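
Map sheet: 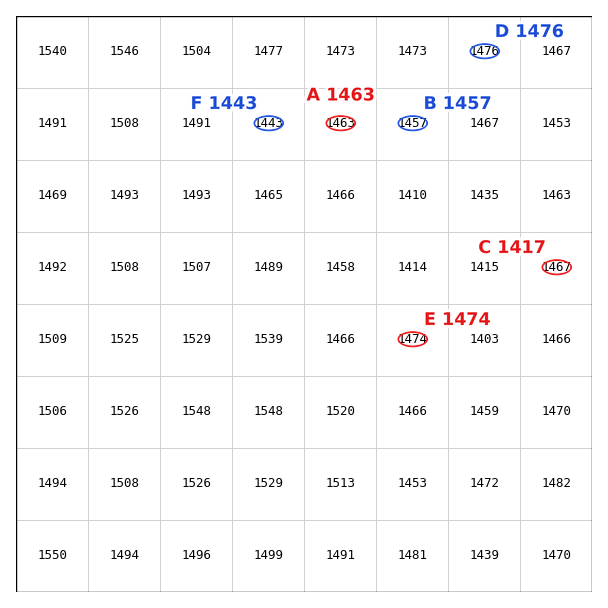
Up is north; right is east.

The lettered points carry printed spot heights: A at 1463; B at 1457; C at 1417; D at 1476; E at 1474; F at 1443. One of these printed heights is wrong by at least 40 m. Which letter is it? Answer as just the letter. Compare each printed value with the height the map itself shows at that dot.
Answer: C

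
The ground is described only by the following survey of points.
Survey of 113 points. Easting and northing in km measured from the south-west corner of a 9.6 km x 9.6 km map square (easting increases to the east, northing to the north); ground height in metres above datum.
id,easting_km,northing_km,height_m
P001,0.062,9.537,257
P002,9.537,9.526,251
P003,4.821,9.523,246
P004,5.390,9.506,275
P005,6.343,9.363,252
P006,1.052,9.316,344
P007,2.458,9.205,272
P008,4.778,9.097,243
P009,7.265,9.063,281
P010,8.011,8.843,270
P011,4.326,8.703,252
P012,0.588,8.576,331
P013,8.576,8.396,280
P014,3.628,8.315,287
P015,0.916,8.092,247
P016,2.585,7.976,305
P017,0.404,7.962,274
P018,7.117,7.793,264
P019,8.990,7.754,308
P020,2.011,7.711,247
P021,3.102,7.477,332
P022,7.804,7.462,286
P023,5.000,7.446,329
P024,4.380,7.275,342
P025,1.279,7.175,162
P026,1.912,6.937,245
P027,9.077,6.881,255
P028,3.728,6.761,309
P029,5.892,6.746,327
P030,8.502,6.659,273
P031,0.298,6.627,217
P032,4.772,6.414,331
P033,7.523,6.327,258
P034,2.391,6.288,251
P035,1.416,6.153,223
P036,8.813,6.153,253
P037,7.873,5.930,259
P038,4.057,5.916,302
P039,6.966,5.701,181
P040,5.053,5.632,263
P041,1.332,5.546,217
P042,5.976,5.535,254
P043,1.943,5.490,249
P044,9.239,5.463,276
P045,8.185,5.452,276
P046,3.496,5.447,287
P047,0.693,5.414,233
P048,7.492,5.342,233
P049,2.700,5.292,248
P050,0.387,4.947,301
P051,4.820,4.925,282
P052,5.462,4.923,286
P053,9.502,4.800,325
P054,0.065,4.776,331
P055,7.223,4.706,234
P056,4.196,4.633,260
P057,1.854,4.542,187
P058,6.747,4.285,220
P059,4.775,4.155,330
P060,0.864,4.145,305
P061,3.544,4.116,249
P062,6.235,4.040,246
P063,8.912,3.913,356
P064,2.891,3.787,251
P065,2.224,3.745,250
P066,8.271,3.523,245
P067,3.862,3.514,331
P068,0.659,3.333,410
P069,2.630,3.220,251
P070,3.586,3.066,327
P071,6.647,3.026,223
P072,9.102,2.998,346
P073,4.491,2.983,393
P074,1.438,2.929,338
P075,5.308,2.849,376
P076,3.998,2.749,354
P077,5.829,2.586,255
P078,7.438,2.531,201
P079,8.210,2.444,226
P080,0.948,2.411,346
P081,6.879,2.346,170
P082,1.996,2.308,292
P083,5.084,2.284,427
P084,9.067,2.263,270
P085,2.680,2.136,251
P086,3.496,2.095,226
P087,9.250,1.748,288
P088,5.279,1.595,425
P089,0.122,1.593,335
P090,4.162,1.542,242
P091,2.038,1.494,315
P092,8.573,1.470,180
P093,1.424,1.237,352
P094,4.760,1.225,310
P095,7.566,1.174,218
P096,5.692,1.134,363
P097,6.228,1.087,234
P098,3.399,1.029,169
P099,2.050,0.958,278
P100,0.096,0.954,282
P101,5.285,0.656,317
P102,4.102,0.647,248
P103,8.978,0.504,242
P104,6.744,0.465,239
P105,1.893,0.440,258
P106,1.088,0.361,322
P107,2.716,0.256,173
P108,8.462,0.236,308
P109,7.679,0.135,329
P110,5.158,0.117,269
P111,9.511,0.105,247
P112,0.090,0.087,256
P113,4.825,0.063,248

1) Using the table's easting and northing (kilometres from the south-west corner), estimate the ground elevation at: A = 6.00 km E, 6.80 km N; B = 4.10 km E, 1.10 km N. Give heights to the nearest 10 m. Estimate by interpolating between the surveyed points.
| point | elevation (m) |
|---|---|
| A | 320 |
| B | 240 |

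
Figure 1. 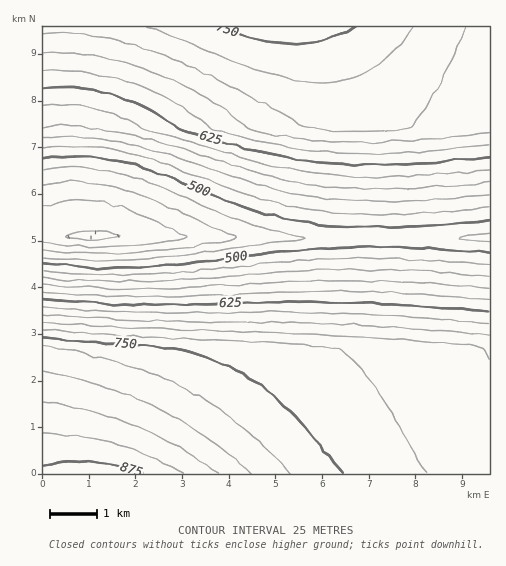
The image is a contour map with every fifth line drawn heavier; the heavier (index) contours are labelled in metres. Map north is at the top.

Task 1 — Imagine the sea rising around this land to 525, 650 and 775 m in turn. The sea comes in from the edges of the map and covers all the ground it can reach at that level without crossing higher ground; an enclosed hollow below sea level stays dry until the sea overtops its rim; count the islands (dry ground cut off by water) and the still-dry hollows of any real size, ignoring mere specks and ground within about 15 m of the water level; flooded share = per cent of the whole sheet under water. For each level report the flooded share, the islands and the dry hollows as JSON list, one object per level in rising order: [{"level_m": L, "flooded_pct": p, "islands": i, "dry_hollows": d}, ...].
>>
[{"level_m": 525, "flooded_pct": 17, "islands": 0, "dry_hollows": 0}, {"level_m": 650, "flooded_pct": 42, "islands": 0, "dry_hollows": 0}, {"level_m": 775, "flooded_pct": 90, "islands": 0, "dry_hollows": 0}]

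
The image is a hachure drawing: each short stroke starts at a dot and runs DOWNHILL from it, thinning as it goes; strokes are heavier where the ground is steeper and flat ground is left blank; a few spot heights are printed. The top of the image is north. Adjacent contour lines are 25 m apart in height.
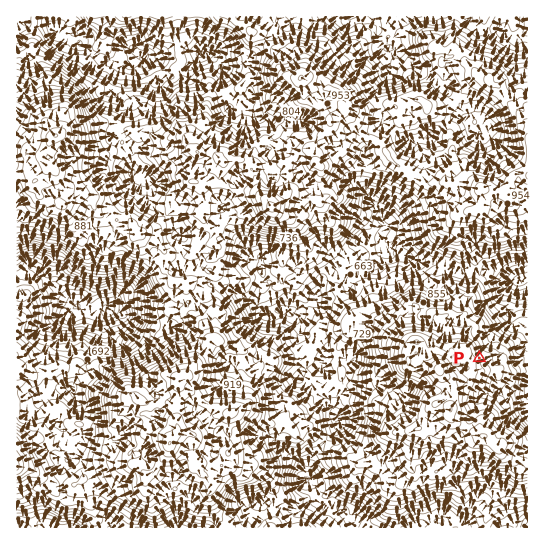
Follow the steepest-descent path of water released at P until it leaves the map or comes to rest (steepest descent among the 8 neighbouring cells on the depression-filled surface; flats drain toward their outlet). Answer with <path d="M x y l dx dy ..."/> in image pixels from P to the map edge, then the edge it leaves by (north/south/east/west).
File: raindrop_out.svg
<path d="M479 358l3 0 5-5 0-6 4-6 0-3 16-16 0-7 2 0 0-1 6-7 0-21 2-1 4 0 6-7"/>
exit: east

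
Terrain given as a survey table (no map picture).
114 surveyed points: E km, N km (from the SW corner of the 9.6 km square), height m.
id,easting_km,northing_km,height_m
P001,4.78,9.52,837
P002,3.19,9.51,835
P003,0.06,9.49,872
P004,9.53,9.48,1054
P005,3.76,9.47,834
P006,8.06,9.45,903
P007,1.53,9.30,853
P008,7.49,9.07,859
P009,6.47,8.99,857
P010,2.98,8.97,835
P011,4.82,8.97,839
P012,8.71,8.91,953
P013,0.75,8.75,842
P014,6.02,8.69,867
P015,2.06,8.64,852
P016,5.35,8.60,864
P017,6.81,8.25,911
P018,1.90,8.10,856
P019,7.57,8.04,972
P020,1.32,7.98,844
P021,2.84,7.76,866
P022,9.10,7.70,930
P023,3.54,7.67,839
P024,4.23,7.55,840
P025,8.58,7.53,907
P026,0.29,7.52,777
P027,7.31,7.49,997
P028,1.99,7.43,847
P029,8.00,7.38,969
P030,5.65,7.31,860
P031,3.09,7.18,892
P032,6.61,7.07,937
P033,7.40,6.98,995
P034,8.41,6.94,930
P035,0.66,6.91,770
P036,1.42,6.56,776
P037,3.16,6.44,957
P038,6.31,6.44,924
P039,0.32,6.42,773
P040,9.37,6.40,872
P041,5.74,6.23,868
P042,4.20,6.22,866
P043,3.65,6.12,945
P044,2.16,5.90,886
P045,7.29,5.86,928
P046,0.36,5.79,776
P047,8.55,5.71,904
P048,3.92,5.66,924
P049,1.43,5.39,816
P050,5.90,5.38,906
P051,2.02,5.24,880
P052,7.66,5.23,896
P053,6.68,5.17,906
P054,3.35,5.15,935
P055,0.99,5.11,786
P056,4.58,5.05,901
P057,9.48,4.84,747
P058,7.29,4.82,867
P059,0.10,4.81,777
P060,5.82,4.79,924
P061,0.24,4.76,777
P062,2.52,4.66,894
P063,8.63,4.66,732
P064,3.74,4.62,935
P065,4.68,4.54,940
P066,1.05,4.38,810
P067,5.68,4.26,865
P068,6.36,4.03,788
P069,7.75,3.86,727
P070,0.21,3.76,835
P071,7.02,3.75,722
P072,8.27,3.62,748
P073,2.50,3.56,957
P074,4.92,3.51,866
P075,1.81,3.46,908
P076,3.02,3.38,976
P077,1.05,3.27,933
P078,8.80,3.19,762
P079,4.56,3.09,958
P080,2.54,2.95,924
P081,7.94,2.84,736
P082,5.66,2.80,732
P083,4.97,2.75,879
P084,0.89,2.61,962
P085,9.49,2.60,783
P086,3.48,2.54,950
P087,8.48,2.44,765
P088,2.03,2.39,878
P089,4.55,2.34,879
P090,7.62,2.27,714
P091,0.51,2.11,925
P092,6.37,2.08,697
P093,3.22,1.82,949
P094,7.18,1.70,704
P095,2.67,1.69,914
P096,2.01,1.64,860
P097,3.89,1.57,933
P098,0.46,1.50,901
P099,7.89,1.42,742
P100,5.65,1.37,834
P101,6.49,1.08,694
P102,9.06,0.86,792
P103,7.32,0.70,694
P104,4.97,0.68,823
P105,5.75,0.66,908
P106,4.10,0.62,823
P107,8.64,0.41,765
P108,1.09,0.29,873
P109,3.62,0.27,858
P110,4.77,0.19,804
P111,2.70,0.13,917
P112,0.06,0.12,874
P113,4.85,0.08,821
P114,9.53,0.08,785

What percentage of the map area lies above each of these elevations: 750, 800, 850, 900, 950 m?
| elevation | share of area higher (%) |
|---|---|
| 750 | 89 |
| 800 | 74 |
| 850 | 57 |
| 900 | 32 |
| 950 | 10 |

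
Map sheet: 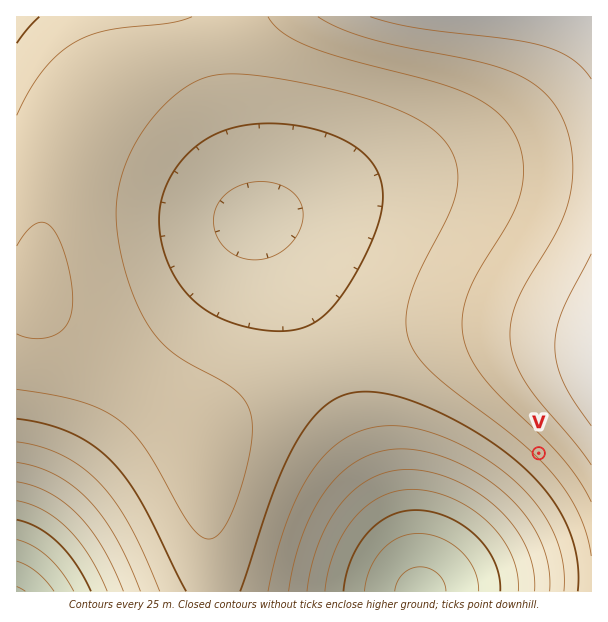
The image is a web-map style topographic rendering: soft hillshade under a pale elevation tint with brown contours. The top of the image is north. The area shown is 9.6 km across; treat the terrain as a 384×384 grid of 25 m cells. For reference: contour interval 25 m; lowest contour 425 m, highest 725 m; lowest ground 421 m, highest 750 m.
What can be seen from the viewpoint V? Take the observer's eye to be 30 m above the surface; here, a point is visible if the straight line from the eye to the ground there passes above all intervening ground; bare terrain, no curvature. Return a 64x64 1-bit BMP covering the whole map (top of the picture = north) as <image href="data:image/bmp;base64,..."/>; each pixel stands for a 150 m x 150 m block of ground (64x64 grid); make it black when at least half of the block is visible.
<image width="64" height="64" href="data:image/bmp;base64,Qk0+AgAAAAAAAD4AAAAoAAAAQAAAAEAAAAABAAEAAAAAAAACAAATCwAAEwsAAAIAAAAAAAAA////AAAAAAAAAAP//////wAAB///////AAAH//////8AAAf//////wAAB///////AAAH//////8AAAf//////wAAB///////AAAH//////8AAAf//////wAAB///////AAAH//////8AAA///////wAAD///////AAAP//////8AAA///////wAAD///////AAAf//////8AAB///////wAAP///////AAB///////8AB////////3/////////8/////////+D/////////AP////////AA////////gAD///////wAAH//////wAAAf////+AAAAB////+AAAAAH////gAAAAAP///8AAAAAA////gAAAAAD///8AAAAAAP///gAAAAAA///+AAAAAAB///wAAAAAAH///AAAAAAAf//8AAAAAAB///gAAAAAAH//+AAAAAAAf//4AAAAAAB///wAAAAAAD///AAAAAAAP//8AAAAAAA///wAAAAAAD///gAAAAAAH//+AAAAAAAf//8AAAAAAB///wAAAAAAD///gAAAAAAP//+AAAAAAAf//8AAAAAAA///wAAAAAAD///gAAAAAAH//+AAAAAAAP//8AAAAAAAP//4AAAAAAAP//gAAAAAAAP//AAAAAAAAA//AAAAAAAAAf/AAAAAAAAAf/wAAAA=="/>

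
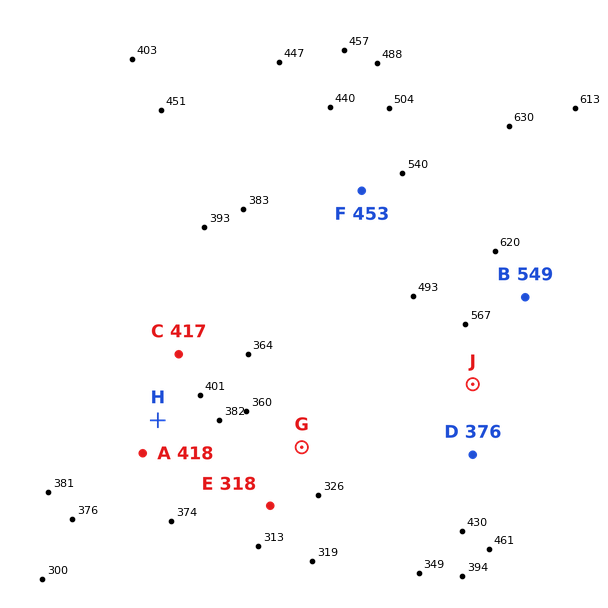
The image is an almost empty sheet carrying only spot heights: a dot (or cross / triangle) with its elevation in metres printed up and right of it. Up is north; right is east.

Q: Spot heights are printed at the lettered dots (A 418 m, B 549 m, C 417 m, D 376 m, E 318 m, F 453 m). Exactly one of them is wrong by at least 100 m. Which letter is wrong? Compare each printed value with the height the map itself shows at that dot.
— D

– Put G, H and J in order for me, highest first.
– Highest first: J H G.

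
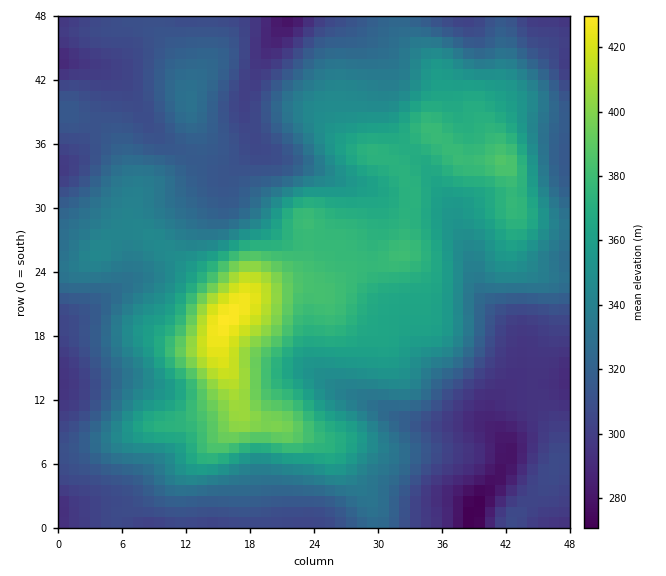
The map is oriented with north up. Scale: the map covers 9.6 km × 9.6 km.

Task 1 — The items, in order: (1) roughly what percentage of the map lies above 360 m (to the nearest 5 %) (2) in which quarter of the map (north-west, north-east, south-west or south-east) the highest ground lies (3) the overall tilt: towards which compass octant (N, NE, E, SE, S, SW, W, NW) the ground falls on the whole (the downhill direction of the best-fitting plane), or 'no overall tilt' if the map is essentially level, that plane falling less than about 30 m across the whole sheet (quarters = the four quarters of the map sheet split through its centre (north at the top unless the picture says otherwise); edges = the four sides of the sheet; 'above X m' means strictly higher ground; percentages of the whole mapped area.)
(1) Roughly 25 % of the ground is higher than 360 m.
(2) Look to the south-west quarter for the highest ground.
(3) No overall tilt - high and low ground are spread across the sheet.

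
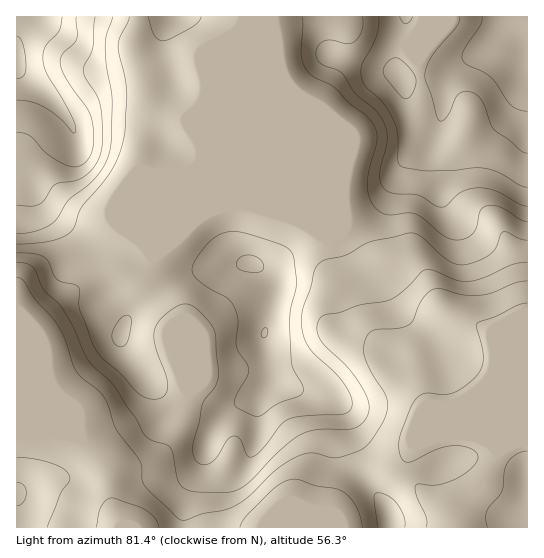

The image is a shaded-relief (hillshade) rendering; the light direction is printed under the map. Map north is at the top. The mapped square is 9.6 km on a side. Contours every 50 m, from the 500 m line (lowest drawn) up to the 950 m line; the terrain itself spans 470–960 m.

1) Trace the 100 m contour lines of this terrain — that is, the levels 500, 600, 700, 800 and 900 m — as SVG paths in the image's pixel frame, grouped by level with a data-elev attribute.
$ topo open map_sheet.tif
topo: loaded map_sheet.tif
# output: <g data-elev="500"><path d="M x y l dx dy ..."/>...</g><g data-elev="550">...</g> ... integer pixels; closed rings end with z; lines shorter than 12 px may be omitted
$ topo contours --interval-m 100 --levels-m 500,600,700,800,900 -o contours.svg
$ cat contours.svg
<g data-elev="500"><path d="M96 527l5-20 5-7 5-2 26 8 9 4 9 8 4 9"/><path d="M240 527l7-12 26-25 10-8 11-3 23 7 19 3 9 4 6 6 6 8 5 20"/><path d="M426 527l0-10-10-24 0-8 21 0 17-5 17-11 6-7 1-5-3-5-5-4-8-2-9 0-16 3-26 13-4 0-4-1-4-9 0-11 12-34 5-8 6-5 5-1 16 2 8-2 10-4 11-8 8-10 3-10-1-12-5-22 0-4 20-7 21-11 9-2"/><path d="M527 451l-12 4-9 10-4 26-13 16-3 6 0 6 2 8"/></g><g data-elev="600"><path d="M17 506l6-4 3-9-3-8-6-3"/><path d="M17 262l10 2 7 5 9 20 16 16 10 14 19 40 26 27 22 33 9 16 6 5 15 5 4 2 3 7 4 24 4 8 5 3 7 2 30 2 12-2 11-6 33-34 22-16 17-6 35 0 8-4 5-7 3-7 0-6-7-18-13-18-24-23-6-9-2-12 5-9 19-4 18-7 32-6 12-8 18-18 5-3 9 1 22 9 12 1 16-4 28-13 14-2"/></g><g data-elev="700"><path d="M252 415l9 1 15-11 22-8 5-6-1-6-9-16-2-10-1-44 6-32-2-22-3-10-9-6-37-12-16-1-11 3-11 9-12 17-3 10 3 6 7 6 27 16 6 10 3 13-2 19 1 6 10 16 2 7-3 8-10 17-2 8 3 4z"/><path d="M118 346l5 0 5-5 3-19 0-4-2-3-4 1-4 2-8 13-1 8z"/><path d="M17 244l33-3 12-4 8-4 5-7 6-19 23-26 11-18 5-12 4-16 3-37-1-17-7-27-1-9 2-8 10-20"/><path d="M148 17l6 18 4 4 5 2 7-2 22-12 6-5 3-5"/><path d="M302 17l1 10-2 27 2 8 3 7 8 8 21 11 15 15 19 15 7 11 1 13-8 28-2 16 3 13 7 10 5 4 7 2 18-2 8 1 8 5 20 17 12 4 10-1 8-5 4-7 3-16 3-4 4-1 14 1 20 13 6 2"/></g><g data-elev="800"><path d="M17 205l14 1 8-2 6-4 9-15 5-2 16-2 8-4 10-8 6-11 4-19-2-32-4-10-11-18-3-9 10-22 2-31"/><path d="M379 17l0 9-2 9-15 28-1 12 4 11 17 16 12 19 4 14 0 24 1 6 6 3 22 3 27-1 21-2 11 1 12 3 21 13 8 2"/></g><g data-elev="900"><path d="M17 100l14 2 12 5 18 12 12 14 2-1 0-6-2-8-26-43-4-14 2-13 14-17 3-14"/><path d="M482 17l-2 9-17 25-1 6 1 4 4 4 16 7 7 5 7 8 10 16 6 5 6 4 8 1"/></g>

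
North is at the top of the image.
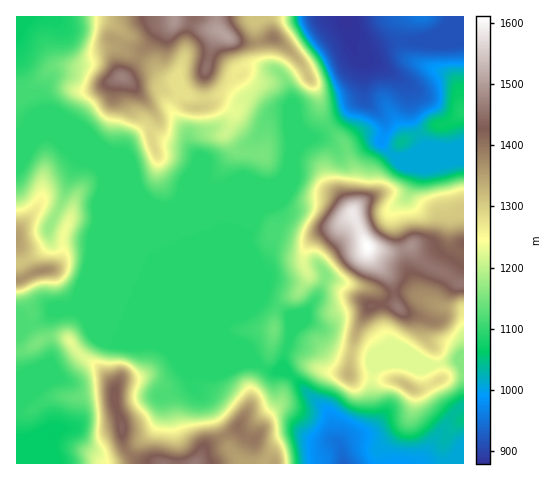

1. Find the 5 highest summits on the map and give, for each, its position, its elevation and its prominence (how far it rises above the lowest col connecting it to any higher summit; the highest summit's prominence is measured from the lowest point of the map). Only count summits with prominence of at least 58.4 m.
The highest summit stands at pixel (368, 246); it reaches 1611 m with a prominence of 732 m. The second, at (225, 35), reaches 1507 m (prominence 390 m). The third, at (123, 77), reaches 1472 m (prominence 101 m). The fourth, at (42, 271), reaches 1374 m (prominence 255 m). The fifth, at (407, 385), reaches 1320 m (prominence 90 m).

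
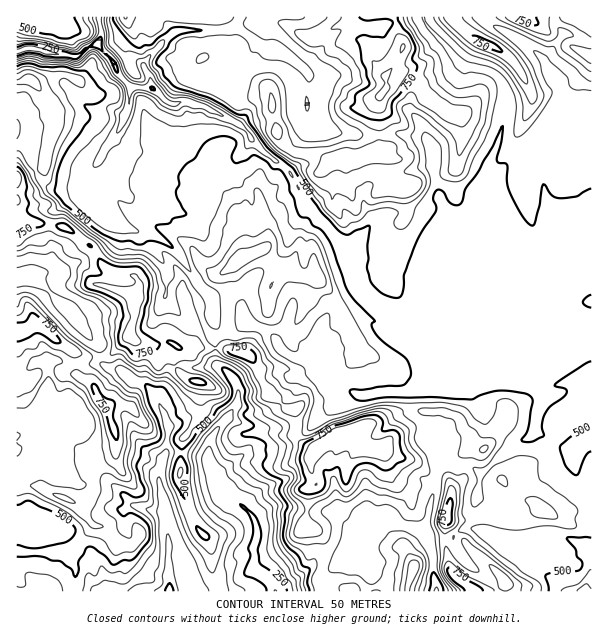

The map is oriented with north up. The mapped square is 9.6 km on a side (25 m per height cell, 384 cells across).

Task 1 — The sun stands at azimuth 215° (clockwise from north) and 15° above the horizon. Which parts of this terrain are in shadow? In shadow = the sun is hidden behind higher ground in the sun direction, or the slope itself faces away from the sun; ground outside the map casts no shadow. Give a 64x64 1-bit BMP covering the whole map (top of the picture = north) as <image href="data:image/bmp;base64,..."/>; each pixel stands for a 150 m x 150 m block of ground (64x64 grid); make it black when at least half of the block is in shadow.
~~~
<image width="64" height="64" href="data:image/bmp;base64,Qk0+AgAAAAAAAD4AAAAoAAAAQAAAAEAAAAABAAEAAAAAAAACAAATCwAAEwsAAAIAAAAAAAAA////AAAAAAAAAAEQAggYAAAAgbAOBHvgAAAAAAAE9+AAAIAAAAzvwAAAgAAADt/AAAGAAAAev4AAE4cAAB5/AAADj8BgADAAADePwGAAwAAAH5/AAADgAAIRn4AAAOAAHgOfAAAA4AAYBx4AIADgAAAPHgAAAPAAAA88AAAEAAAADhwAABwAAAAMDAAAPAgAABiAAeD8GAAAGYAA/HwwAAATgAB/+DAAAAeAAB//4AAAH4ADj//hAAB/g4/H/+MAAH8Pj8H+AAAB+D+OYHgAAADwDx8AEAAAAYAAPgAAAAADwAX8AYAAAA+GLPwBAAAAH4dseAIAAAC/gwwABgAAAD8DHAAEAAAAfgMMAAwAAAD8AxgAGAAAAHhDmAA4AAAAAIewADgAAAAAP+AAOAAAAAB/6AR4AAAAAP/IBHgAAAAB/9gM8AAAAAP/wAzwAAAAf/+ADkAAAAB//AAIAAAAAH/4AAEAAAAAf/gAAwAAAAB/8AACAAQAAP/gAAYAHgAA7+AAHAAGAADgAAA4AA4AAOAAACH8HAAAIAAAQ/w8AAAAAAHHAAAAAAAQR4cAGAAAAjH+BwAwAAAOC/AHAAHAABwfgAYAA+AgHDsADgADyHDz8gAeAAPI8P/2AA4ACcDg/+AAAAAPAeB/wAAAAA8HwBDAPgAAHw+GAMAeAQAePxABwAAAAB58AA=="/>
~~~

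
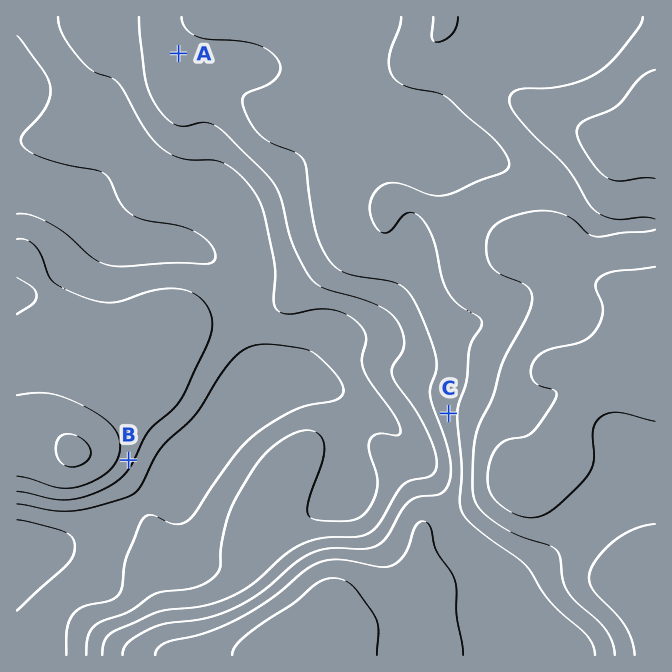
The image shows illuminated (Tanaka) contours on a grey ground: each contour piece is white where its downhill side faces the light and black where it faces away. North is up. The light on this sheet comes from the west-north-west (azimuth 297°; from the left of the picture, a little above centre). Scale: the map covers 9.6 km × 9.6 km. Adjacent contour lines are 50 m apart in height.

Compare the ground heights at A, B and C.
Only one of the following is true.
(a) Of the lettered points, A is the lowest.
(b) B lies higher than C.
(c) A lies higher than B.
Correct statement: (c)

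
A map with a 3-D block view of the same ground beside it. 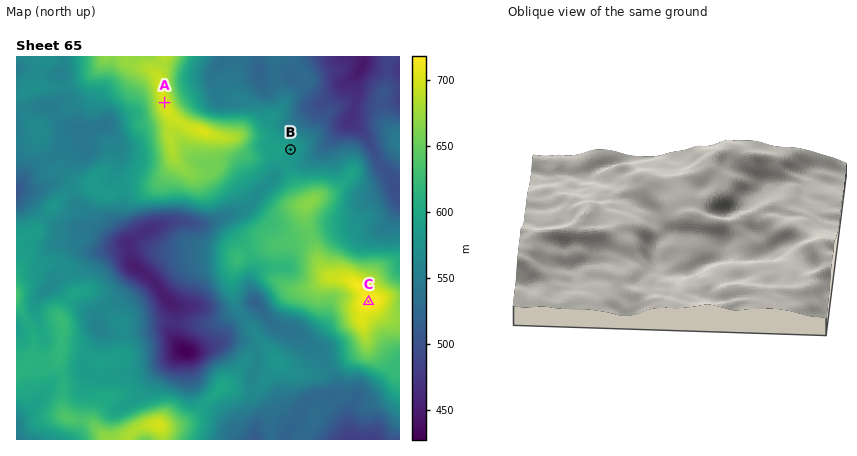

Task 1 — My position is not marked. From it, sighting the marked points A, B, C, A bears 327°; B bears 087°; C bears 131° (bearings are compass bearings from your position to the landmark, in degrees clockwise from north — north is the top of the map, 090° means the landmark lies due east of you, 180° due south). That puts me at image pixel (198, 154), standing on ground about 661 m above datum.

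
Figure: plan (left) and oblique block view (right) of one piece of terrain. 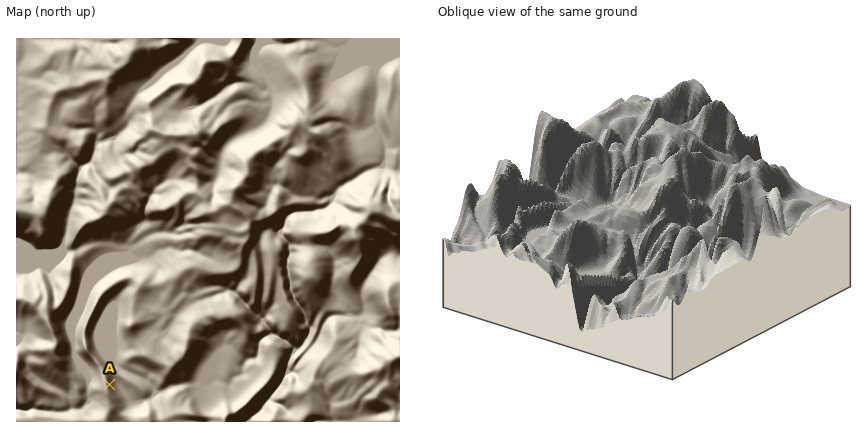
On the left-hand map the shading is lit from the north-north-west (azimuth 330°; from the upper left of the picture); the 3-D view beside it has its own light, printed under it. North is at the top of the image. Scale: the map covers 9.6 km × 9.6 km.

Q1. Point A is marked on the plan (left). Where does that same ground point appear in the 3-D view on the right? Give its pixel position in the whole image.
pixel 516 230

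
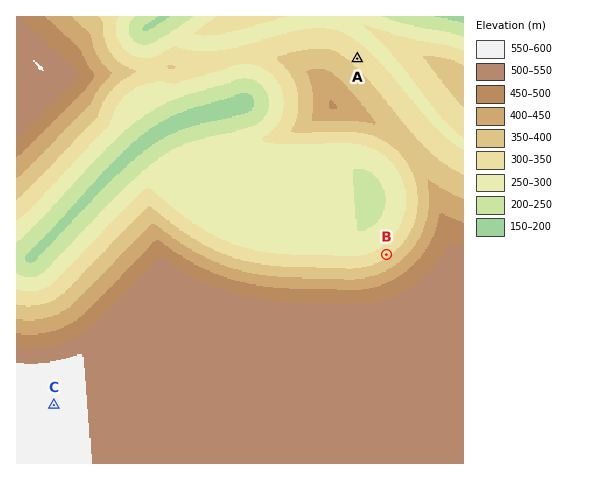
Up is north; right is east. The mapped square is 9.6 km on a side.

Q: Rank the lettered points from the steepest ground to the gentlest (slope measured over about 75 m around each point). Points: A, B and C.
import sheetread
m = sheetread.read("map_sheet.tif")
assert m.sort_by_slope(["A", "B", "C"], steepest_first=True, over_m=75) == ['B', 'A', 'C']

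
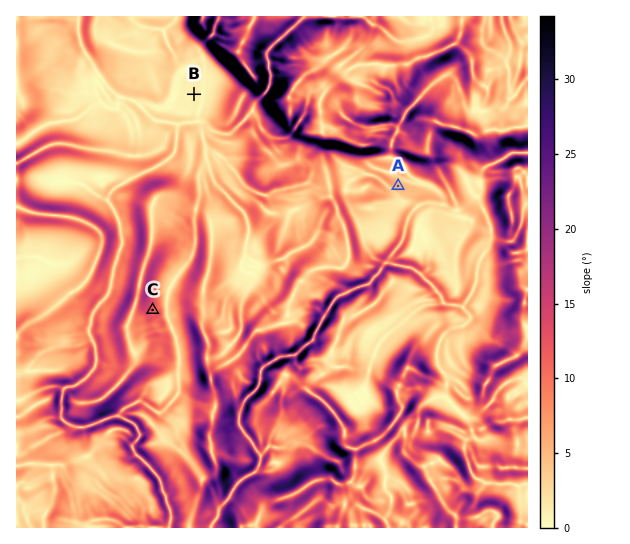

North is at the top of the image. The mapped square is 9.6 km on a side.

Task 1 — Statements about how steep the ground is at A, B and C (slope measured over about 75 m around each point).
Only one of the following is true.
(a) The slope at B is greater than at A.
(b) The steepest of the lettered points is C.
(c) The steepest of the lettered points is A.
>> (b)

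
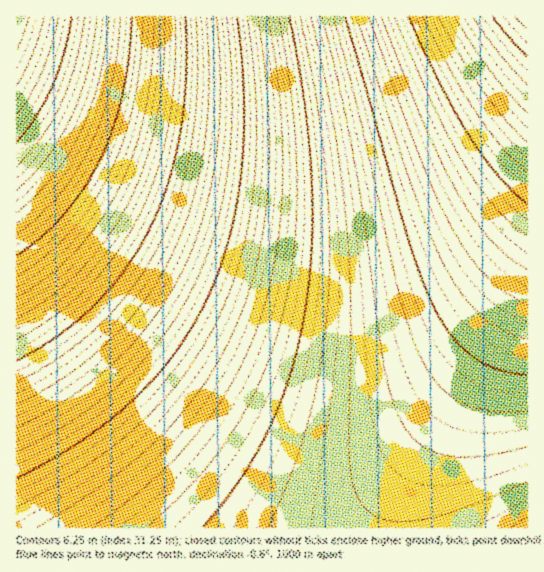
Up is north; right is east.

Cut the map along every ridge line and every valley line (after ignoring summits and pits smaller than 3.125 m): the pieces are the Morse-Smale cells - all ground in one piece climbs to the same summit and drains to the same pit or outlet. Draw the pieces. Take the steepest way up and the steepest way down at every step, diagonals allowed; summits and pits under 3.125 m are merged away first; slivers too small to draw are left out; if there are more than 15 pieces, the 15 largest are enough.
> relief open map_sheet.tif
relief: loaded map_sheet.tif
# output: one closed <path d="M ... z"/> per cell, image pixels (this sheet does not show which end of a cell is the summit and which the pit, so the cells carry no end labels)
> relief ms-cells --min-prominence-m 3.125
<path d="M527 16l-511 1 1 511 379-1 4-28 16-36 81-132 31-56z"/><path d="M527 276l-30 55-81 132-16 36-4 19 1 10 131-1z"/>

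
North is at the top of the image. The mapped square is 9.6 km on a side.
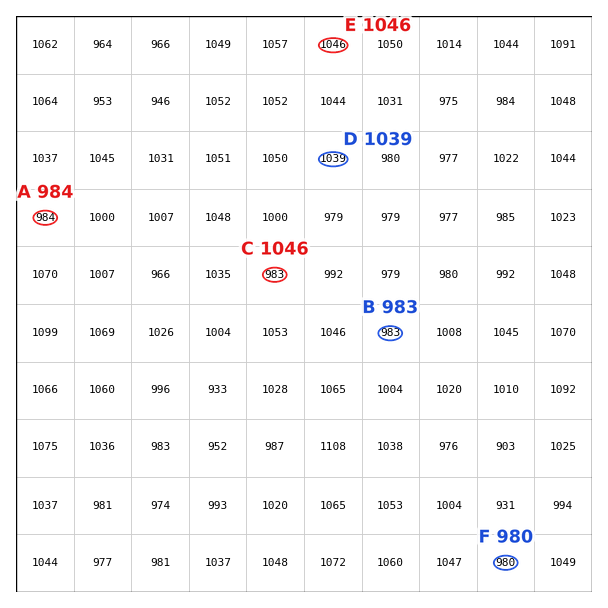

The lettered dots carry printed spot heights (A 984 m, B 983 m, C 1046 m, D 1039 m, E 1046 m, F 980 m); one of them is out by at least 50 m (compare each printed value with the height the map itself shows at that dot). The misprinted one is C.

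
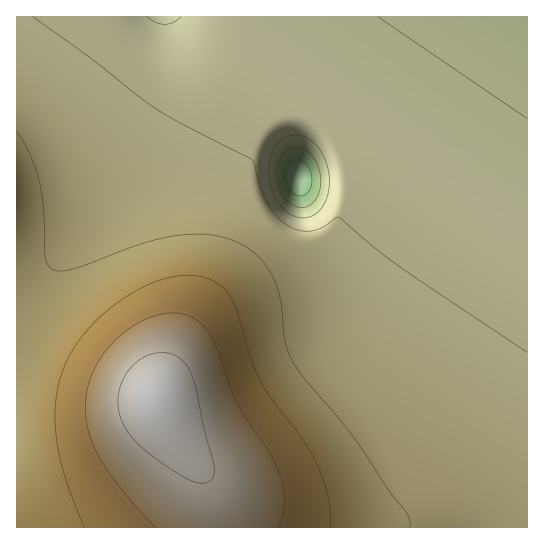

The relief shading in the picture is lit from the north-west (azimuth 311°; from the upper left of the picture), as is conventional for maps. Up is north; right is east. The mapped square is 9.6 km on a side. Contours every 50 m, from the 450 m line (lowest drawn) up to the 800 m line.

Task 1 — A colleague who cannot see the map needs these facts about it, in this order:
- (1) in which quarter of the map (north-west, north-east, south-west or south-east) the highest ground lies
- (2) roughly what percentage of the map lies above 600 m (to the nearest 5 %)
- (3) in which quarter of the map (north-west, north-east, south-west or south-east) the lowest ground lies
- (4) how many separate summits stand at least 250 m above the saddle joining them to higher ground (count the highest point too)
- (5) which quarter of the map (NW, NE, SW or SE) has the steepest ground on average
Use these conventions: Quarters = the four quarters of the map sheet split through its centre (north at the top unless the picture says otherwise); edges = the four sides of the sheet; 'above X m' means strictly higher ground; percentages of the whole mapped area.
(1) The highest point lies in the south-west quarter of the map.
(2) About 65 % of the map lies above 600 m.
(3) The lowest ground is in the north-east quarter.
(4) Counting only tops that stand 250 m proud, the map has 1 summit.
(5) Slopes are steepest in the south-west quarter.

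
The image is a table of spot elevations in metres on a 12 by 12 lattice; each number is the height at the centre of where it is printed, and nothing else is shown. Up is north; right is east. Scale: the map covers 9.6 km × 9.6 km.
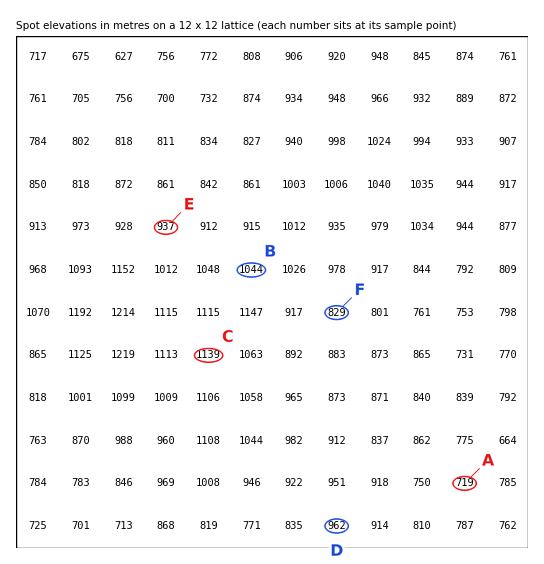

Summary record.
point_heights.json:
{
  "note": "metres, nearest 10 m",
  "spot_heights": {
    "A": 720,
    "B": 1040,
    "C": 1140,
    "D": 960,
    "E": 940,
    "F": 830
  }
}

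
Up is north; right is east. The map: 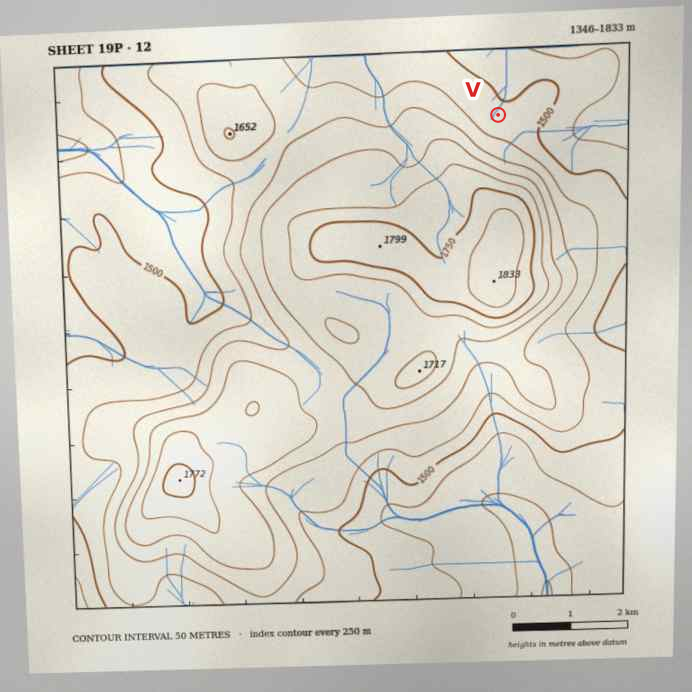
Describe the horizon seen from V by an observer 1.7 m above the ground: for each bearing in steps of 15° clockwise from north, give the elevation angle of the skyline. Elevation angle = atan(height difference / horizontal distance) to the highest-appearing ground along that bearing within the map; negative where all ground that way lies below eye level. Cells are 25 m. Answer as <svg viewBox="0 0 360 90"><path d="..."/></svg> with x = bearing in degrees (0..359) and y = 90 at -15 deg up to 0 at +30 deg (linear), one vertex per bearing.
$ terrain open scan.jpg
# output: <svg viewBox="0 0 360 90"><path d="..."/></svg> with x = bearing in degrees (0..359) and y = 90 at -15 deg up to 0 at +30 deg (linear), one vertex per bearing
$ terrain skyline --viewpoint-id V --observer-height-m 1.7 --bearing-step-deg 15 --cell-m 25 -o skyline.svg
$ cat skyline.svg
<svg viewBox="0 0 360 90"><path d="M0 65l15 1 15-1 15-2 15-2 15-1 15 0 15-1 15-2 15-2 15-5 15-8 15-3 15 0 15 0 15 1 15 2 15 4 15 4 15 4 15 3 15 2 15 2 15 2"/></svg>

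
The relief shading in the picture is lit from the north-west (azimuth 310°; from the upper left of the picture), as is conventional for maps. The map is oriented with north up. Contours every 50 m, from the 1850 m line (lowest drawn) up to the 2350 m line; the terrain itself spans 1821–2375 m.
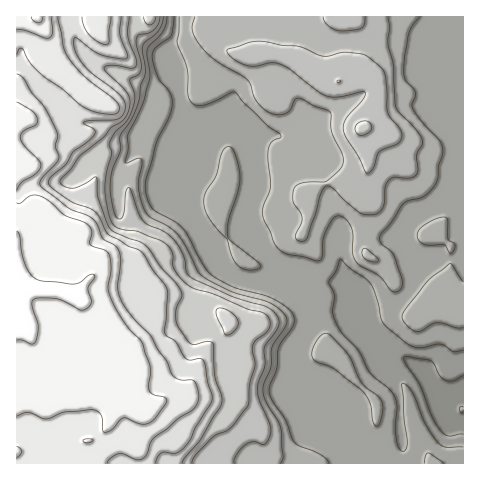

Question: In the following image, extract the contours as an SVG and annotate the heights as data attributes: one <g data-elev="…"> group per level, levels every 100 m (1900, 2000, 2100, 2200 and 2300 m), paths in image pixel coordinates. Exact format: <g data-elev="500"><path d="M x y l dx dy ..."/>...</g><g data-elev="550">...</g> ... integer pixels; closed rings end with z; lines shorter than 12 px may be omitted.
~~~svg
<g data-elev="1900"><path d="M463 447l-17 0-8-5-13-19-13-31-5-6-4-3-1 2 2 33 3 26-1 5-2 2-5-2-3-16 1-27-3-10-5-7-19-17-11-21-18-19-8-16-1-5 2-16-5-14 7-10 4-11 30 23 5 10 8 29 23 21 12 5 21-4 6 2 8 5 10-1"/></g><g data-elev="2000"><path d="M280 463l3-7-2-28-3-7-13-21-2-11 8-22 1-19 14-22 1-5-1-5-6-7-10-6-38-11-21-11-11-7-15-29-7-10-10-9-18-9-5-7-7-23 4-22-1-6-3-1-11 5-2-1 3-12 0-16 15-31 6-23-2-31 16-17 3-7 1-8"/><path d="M371 262l6 0 1-3-10-9-5-1-1 3 1 5z"/><path d="M194 17l-2 14 8 15 16 15 31 19 3 4 5 15 11 12 10 4 9-1 5-4 5-11 4-1 31 14 1 19 11 23 1 10-4 7-13 11-22 1-6 2-4 3-1 14 7 11 2 5-7 19 3 3 3 1 4 0 2-4 13-42 6-9 3 0 4 2 12 13 15 12 5 2 9 0 5-3 4-5 2-20 4-7 6-3 16 1 6-5 0-18 5-10 0-5-5-9-18-19-3-6-3-40-5-23 2-16-2-10"/></g><g data-elev="2100"><path d="M192 463l3-8 15-16 6-4 14-7 18-22 2-22 5-19-2-19 3-6 11-9 3-8-1-5-6-5-15-4-32-14-20-6-7-3-8-7-7-9-1-6-1-11-6-9-28-13-21-3-4-4-3-6-5-29 2-17 5-18-3-10 6-12 13-13 6-14 1-10-5-15 9-6 2-7-5-22 1-8 2-2 9-2 6-3 4-6 2-7"/><path d="M358 134l5 1 7-4 2-4-2-4-6-2-7 3-2 6z"/></g><g data-elev="2200"><path d="M156 463l1-5 4-5 15 0 9-6 5-7 6-13 15-24 1-7-4-14-4-19-3-4-11 1-4-1-10-17-11-8 2-44-24-37-34-18-10-18-4-6-26-11-17-12-4-6 3-6 15-12 7-12 13-9 9-9 0-4-11-6 0-2 32-2 5-3 3-5 1-7-2-7-38-31-9-13-2-11 0-4 2-1 23 16 19 4 8 1 1-5-7-20 1-17"/></g><g data-elev="2300"><path d="M17 458l5-6-2-4-3-2"/><path d="M84 442l6 1 3-3-8-1-2 1z"/><path d="M17 416l11-4 14 6 5 1 17-7 30-2 4 2 3 4 2 15 2 1 7-3 8-9 4-2 16 6 10-1 6-6 11-17-3-3-11-3-4-4 1-22-7-24-3-4-14-15-13-23-5-14 3-18-1-14-5-6-12-4-3-2 2-12-2-5-7-5-19-7-14-13-10-6-8-1-11 8-4 0"/><path d="M17 190l5-8 16-10 3-7-2-5-15-15-4-7 4-7 12-7 1-7-5-6-15-9"/><path d="M17 30l8 0 20 8 4 0 4-6-2-15"/></g>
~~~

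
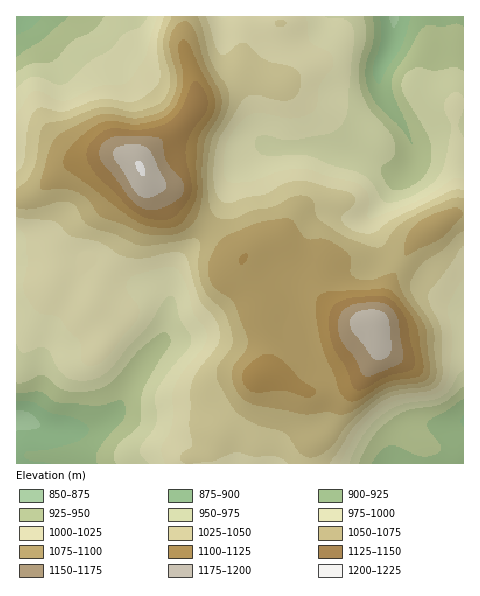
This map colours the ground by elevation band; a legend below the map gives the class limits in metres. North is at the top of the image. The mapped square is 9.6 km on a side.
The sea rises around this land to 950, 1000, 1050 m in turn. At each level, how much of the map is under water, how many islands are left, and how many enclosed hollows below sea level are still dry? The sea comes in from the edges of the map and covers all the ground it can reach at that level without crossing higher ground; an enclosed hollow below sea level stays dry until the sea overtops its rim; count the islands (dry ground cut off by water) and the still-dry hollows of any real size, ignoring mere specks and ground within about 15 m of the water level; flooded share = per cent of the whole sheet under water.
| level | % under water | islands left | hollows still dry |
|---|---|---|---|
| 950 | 14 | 0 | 0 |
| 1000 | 37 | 0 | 0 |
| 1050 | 65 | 0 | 0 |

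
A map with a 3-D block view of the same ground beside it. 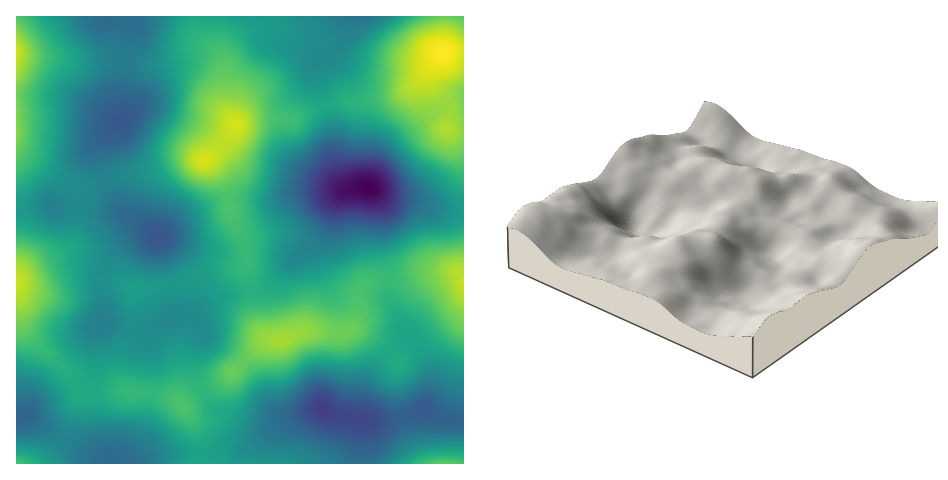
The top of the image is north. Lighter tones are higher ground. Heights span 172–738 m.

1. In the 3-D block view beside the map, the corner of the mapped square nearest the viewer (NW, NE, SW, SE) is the NW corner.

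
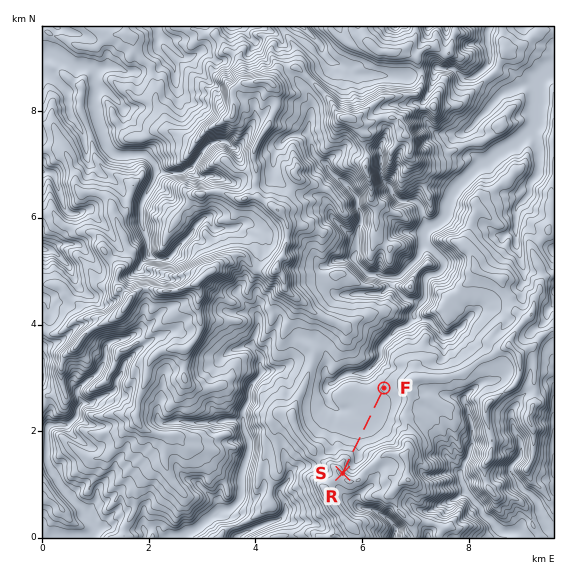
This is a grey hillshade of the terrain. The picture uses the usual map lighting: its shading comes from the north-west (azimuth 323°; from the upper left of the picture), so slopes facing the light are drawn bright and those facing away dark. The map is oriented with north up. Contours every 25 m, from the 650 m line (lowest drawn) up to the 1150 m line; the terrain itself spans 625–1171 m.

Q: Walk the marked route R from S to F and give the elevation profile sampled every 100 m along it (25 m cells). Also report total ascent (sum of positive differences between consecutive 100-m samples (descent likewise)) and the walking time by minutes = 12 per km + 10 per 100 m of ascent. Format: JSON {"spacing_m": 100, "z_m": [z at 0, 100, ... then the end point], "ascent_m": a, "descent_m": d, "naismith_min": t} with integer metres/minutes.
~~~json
{"spacing_m": 100, "z_m": [965, 931, 909, 907, 884, 862, 839, 826, 819, 817, 816, 816, 816, 817, 819, 820, 822, 825, 827], "ascent_m": 11, "descent_m": 149, "naismith_min": 22}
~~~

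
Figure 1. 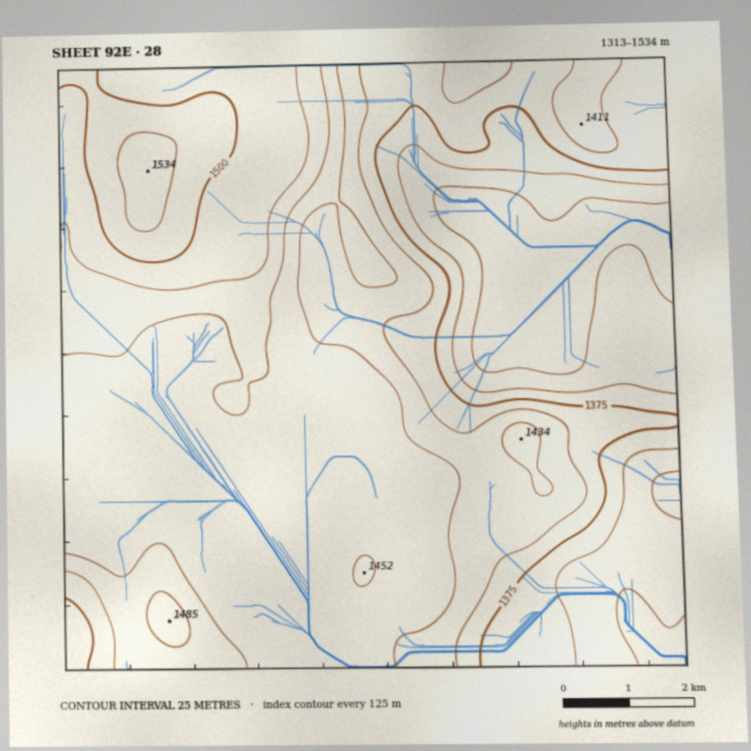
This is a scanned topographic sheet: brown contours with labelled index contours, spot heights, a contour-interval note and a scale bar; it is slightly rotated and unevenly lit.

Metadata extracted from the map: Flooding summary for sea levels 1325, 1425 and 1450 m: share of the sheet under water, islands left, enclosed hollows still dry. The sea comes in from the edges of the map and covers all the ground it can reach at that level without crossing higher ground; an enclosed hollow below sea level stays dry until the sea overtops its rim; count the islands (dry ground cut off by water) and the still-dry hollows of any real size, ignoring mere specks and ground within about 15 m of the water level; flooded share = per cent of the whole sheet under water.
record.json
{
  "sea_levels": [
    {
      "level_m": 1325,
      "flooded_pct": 8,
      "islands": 0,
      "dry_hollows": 0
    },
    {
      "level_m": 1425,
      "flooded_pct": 47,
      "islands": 0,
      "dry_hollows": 0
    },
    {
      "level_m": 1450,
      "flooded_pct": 77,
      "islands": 0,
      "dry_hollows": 0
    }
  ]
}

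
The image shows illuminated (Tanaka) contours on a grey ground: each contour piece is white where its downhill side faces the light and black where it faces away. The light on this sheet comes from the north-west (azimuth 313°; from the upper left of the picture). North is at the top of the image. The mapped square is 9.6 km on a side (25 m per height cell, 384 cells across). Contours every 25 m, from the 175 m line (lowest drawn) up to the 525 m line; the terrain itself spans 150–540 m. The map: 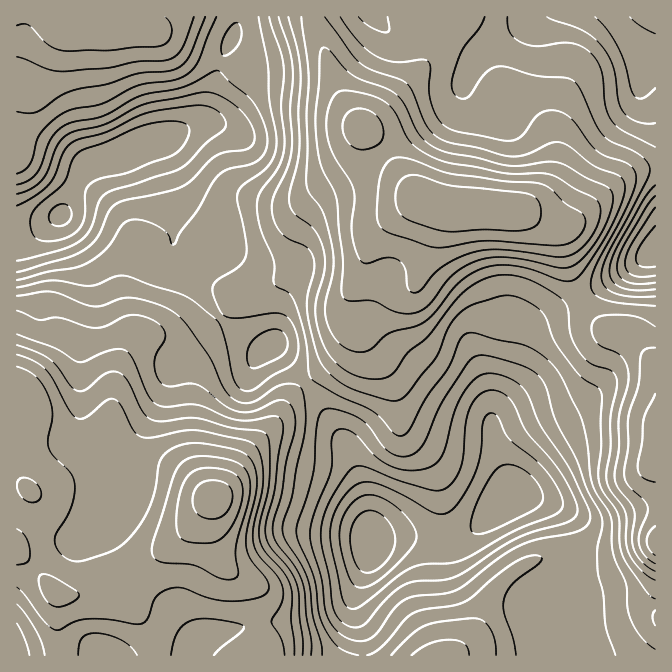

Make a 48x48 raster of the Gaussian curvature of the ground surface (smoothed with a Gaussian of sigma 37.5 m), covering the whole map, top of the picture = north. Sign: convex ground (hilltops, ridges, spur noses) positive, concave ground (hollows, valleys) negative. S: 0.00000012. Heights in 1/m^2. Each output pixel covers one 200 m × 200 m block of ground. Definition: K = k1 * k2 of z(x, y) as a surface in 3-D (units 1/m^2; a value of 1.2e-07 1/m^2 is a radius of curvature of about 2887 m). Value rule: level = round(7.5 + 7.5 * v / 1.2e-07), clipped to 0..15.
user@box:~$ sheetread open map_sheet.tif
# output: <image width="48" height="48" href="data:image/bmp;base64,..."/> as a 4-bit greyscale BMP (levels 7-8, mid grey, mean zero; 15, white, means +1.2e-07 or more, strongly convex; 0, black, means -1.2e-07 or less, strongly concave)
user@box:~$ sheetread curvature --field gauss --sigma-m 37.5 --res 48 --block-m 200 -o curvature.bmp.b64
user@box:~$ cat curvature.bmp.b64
<image width="48" height="48" href="data:image/bmp;base64,Qk32BAAAAAAAAHYAAAAoAAAAMAAAADAAAAABAAQAAAAAAIAEAAATCwAAEwsAABAAAAAAAAAAAAAAABEREQAiIiIAMzMzAERERABVVVUAZmZmAHd3dwCIiIgAmZmZAKqqqgC7u7sAzMzMAN3d3QDu7u4A////AHlWeal2d4h3eImHQDZniIiIiId4h3d3d4giephmd4qXd2aIMWmYd4iImYd4h4d3eIdVd3Z4h3iHZlEletuId4iHd3iIiHd2iYi5d3d4d3d3d2NFnfloiHh2VXmYeHh3l2jKeIeHeHd4iJ35eYRHmHh2ZmiHeIiIYkaYZ4d3eJiJmc/4RlRniHiGeGeHd3eJMDN4h4dmd4h4ZYyVV3nrZWiIeIiHd3dlIlV5h3dmZ4d1IDdUZ4z/Y1eJd5u4d3Ywj4eIiIh3d4h0AI6FZ5z9ZFZnd3m5dlMj/1Z3iZiHd3d2It+2V6u6dmVWeHZ3dUaneVZ3eIiId3ebp6yXZ6y5d3ZmeZh3iXnUAImHd3eIh4vf+3Vnd4q5d3d3iZmaq4ZzAYqHd3eIh53//XRnd2aIdniIiJqpmWjOl3h3d3h3dmq7yneIh0NXdmeYd5qZh0a/6XeHd3h3ZVZ3dTaYd0JHqGeIdniIdjWJund4h3hlZ3d3dSSHeHZpynd4dVZ3d1iWZ3d4h4hkV4h3dSWHirqIund3hlZ3d3iHZ4iGZ4h1Z3d3dTi3ial2d3d3qod4iHZqqIqURomGiXZmq1iVVnh1Z3d3vah4h4dpqIqWd4qIqnVW34dRNnh2d3d3mpd3d3iHZpuXmIqIunZWzocwJoiHiHd3eId4h2iqVquGiHhnqXd3m2dAF5mIh3iHZ4d4h3eZaJhFd3ZWiHeHepzCOJmIh3iGZ3d3eIl0Nnhmd3dmd3d2aL/5epiHd2aHd4dmeJqFRYqHd3eIiYd2Vo3oqnh2ZkWZeId3eJmYh3eId3iZmHd3dndDu3iGaIaYeIeIh3iJl1eod4eId2d3d3YQind3jOqJd4iIhBE1ZVi4eIZnh2d3d4hTd3l2erh5mZmYYQAFh5d1VndniHeHd3d5t2iHh2VXm7unUgAv/Jd2Vnd3iId4iHZ76FZ4l2VWeamHZSFf/mV4ZVZ3iId4iHZ5uHd3iHZmZnd3rKZt/WWMpVeId3d4h3iId4mGeHd3dnh2nv2ImGfv+HqYd3d4h4mHZol2eIiYd4mGau6XZib/1nqod3d3domHdnd3iYiJh5qnZ5qHekV0EliHd3d4ZWd4eHeHm6dniIm6doiJRrswBFeHh2eJdFVneHZ2i6dnh2eId3eJMP92l2mXd3eJdodlZ3dlV4d3d4l1V3eIYct8+mmneZiHi9t1Z4d1I2eHd7yFV3iIhlM52Eioi6dmjvuHeJmGM3mYd5uWZniHd1JFaHeJmoZ3i7h3iruZdou5h4iHd3h3hnd1WcmJmHipiHZ4may6mIqpiIh3iHd4lol3eJhnh3iYdkVoh3mphomYeHd3d2d5uIhneHdmeHVGdleHZUaHZGmYeId3d3d4qHdnd3d3eYMEh3mnVUaHZFeIeIh3d4mXiYd3d4h3i5Q1d3qnd2eIhmd4d4h3eKuGmYeIh4h3rrd4h3mWiXeJqGZ4hneHialmiHeah3iHnKiaqGd2iYiImHZ3dniHeIZmd3eJd3iHd3d3iHd2ZoiHeHeIh3iHd3ZneA=="/>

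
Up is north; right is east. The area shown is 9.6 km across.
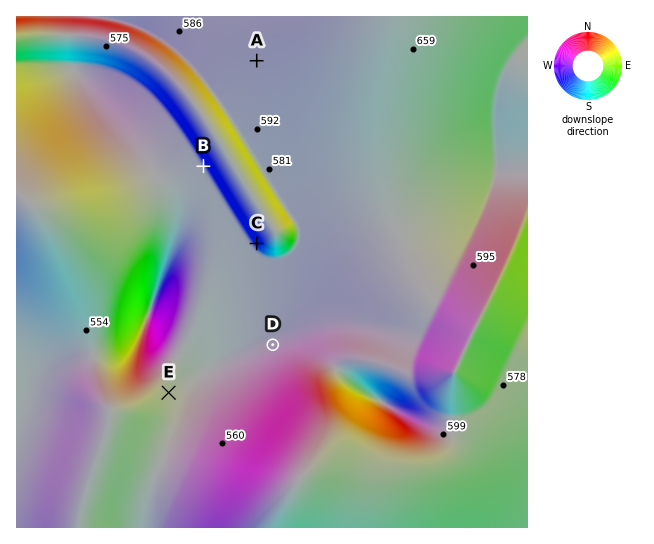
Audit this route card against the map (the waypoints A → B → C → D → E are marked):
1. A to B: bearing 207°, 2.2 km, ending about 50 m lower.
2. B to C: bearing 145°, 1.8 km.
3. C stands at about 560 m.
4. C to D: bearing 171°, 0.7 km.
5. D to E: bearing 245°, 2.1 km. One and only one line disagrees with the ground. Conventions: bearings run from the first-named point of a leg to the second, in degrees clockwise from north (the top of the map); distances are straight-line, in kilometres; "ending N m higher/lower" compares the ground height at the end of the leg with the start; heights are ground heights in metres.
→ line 4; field distance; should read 1.9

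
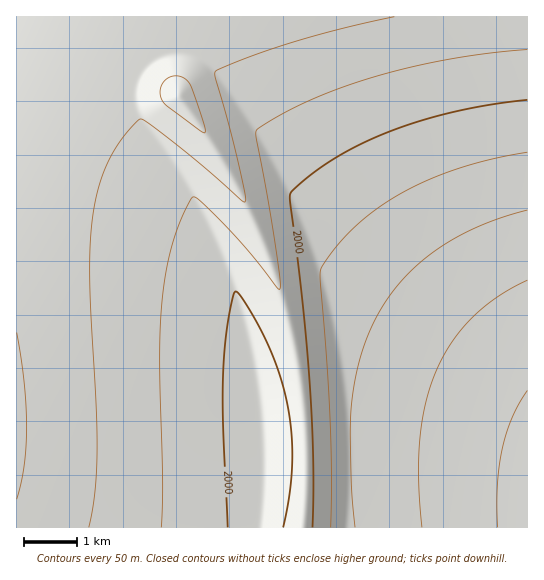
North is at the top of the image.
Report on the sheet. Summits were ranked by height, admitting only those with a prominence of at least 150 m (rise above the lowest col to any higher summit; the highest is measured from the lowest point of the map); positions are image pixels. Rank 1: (179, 97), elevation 2176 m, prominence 393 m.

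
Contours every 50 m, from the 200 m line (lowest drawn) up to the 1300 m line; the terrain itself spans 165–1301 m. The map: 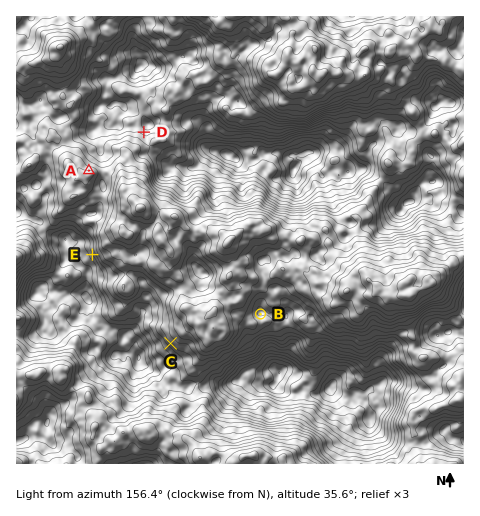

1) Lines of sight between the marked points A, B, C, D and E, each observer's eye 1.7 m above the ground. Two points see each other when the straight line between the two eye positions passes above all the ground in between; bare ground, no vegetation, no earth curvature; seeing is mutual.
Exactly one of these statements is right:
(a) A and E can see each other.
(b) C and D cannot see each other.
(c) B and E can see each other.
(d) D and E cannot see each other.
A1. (c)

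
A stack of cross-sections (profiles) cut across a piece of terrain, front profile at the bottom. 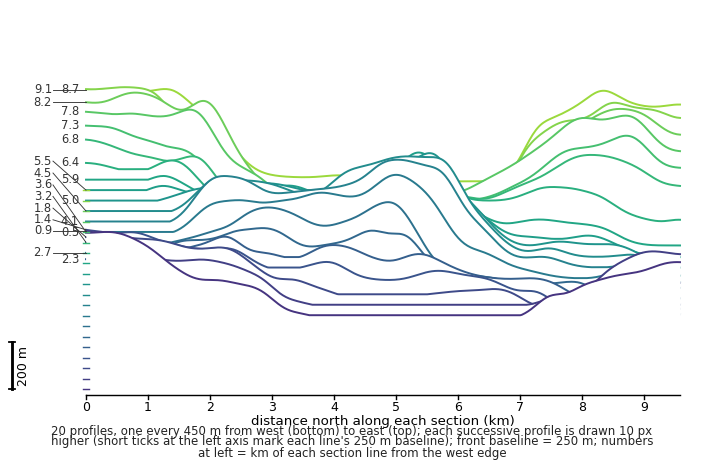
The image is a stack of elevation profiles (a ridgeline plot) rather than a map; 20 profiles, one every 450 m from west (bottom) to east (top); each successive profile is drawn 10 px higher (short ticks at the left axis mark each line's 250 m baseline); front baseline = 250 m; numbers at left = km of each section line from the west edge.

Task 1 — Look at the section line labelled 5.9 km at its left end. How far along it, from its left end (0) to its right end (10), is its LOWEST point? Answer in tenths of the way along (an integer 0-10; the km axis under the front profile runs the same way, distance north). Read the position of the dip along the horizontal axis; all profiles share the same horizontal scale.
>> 10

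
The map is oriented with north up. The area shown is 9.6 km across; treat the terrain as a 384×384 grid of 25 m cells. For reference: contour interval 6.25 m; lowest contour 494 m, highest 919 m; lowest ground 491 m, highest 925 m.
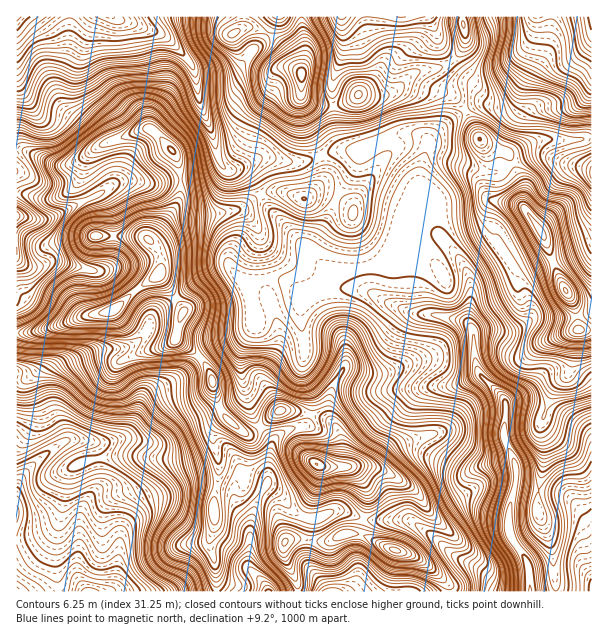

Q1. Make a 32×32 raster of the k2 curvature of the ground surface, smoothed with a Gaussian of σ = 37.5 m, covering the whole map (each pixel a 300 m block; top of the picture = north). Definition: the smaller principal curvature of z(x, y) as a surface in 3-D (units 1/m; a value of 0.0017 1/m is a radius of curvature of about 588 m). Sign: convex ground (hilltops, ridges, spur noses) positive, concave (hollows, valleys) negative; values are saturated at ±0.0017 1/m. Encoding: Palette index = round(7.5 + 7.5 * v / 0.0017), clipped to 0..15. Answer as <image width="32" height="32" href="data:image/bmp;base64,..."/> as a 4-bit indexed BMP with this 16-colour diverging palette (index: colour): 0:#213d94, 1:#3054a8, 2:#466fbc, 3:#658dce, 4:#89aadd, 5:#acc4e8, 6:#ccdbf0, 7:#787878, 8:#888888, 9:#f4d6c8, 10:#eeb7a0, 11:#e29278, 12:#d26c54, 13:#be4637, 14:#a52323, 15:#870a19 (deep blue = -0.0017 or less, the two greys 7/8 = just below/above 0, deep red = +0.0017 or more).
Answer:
<image width="32" height="32" href="data:image/bmp;base64,Qk12AgAAAAAAAHYAAAAoAAAAIAAAACAAAAABAAQAAAAAAAACAAATCwAAEwsAABAAAAAAAAAAlD0hAKhUMAC8b0YAzo1lAN2qiQDoxKwA8NvMAHh4eACIiIgAyNb0AKC37gB4kuIAVGzSADdGvgAjI6UAGQqHAHd2dmVEZ3Q3VWZURpZ2B4aIdoZmhndThkdUZ3dVhRd2d4aGV6eHZJZoVYlzZ2BHd3iGd1V2eFR3V3ZENoZAiHdndndlZYdldVRFZXdVUIhnZ3dndmV2dWRlWGeGWIBmZ1iIZmd2Z2ZFl3d4ZVaBV2d0eHeHZndWOKaIdFZ3YFd3d1VVVVaFdzREZmZ4iDCYhmdmZld3d3R1aHZmeIhAmGZ2VndWd2VVl2dmd2d5QFZnhmeIVGaIN2RHZmZlRAVXl0VneWVDdzlkR5Z3eIB5dWZ2M0RmlmZFVlZ2Z3iAh3dmd4hmVXZlVndnh3d4YlVmiUV5iWRplkd3ZmZlRFR4ZEVlh2ZlVpVXd3dmZ3iEeFWmZWUzWIVDZ3d3d3d4dHdGdVZDREaIVHd3d3d3d1Z2V2WISaWIh1Vodmd3d3dXdGh1UziViXZWZ2ZnmGd3V2R4ZmdRNWZoVoZohohnd1hnhnZ1aGVUV1VniHd3d3ZnZWVmZod2Z2dDVmZ3d3d2dnZlZXZnh2eaJIdmZnd4d2d4Znd1RYd4eAV2Z2ZlZmZpdnh4ZXVWeXUHZnh1eGZ2VVZlRVeGZ4hkKFhoc4l3d4d2eIVodndlczdYZ3J3Z3d3dmZmaHZmZ3BFVYiDZnd3Z1VnZ2d3d3YzmXRXlGZ4dWiEZ4Z3d3ZmVYiHVmRod3WHdleG"/>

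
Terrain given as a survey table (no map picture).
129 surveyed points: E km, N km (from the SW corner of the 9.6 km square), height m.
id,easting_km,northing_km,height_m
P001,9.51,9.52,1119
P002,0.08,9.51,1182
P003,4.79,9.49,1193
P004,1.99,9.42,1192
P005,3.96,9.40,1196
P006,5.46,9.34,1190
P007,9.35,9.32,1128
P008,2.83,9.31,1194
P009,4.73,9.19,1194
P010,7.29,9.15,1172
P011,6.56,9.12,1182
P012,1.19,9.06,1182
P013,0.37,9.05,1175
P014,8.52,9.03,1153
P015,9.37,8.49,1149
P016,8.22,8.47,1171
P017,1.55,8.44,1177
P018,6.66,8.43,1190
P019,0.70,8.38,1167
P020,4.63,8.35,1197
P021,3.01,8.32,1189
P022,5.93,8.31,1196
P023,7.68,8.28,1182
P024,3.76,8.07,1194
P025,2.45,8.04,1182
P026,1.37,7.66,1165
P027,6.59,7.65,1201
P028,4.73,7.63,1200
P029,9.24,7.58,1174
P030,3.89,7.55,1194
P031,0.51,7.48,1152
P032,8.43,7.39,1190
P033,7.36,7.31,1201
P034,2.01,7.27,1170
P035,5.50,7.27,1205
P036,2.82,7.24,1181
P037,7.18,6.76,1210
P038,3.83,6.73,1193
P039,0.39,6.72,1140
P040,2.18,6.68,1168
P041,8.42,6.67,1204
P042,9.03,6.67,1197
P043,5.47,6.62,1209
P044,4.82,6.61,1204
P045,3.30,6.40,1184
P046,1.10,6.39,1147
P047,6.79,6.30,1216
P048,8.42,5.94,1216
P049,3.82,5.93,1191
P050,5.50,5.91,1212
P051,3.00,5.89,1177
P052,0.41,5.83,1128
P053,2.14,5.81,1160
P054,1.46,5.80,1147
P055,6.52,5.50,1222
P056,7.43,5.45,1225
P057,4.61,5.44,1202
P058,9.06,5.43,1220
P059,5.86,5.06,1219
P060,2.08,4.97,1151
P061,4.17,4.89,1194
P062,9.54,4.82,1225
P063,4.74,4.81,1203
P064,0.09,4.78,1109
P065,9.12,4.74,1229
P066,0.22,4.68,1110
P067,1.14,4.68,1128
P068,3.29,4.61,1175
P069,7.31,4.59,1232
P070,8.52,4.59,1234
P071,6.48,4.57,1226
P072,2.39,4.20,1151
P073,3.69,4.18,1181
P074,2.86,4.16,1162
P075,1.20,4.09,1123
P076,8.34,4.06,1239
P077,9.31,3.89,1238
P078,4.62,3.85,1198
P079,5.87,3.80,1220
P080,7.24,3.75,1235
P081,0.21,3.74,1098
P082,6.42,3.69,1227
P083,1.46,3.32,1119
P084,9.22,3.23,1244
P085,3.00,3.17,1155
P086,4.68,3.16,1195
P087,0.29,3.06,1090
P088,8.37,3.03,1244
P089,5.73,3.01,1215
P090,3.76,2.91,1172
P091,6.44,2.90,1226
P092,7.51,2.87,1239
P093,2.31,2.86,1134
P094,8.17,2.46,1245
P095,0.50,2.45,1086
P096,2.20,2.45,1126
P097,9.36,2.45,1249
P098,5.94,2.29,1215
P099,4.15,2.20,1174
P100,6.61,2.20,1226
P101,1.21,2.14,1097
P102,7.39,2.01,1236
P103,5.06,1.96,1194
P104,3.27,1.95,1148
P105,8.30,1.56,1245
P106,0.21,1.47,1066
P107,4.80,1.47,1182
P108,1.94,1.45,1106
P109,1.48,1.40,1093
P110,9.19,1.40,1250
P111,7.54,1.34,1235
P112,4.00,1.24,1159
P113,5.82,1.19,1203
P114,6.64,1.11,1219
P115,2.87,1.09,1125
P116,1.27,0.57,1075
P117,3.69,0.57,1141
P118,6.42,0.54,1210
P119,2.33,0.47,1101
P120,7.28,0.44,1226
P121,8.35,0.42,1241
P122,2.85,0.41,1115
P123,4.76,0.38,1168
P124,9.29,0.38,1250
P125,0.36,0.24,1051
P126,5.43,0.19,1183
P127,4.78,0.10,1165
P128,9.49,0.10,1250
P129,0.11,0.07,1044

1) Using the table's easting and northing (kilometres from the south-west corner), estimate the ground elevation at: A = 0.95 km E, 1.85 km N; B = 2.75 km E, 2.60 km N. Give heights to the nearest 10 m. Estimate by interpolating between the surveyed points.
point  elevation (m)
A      1090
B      1140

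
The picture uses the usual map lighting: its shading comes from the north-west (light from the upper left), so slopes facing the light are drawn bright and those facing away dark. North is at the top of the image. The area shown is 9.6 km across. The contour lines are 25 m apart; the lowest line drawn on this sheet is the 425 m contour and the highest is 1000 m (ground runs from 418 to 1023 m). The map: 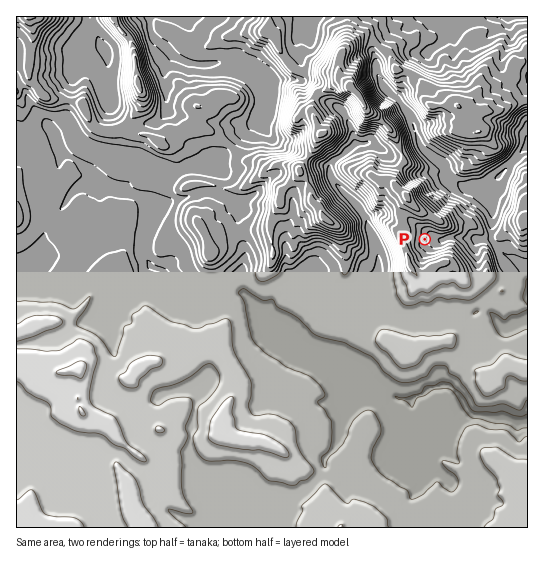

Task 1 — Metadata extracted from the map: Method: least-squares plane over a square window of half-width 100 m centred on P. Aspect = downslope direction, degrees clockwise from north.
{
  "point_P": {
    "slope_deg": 11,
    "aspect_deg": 94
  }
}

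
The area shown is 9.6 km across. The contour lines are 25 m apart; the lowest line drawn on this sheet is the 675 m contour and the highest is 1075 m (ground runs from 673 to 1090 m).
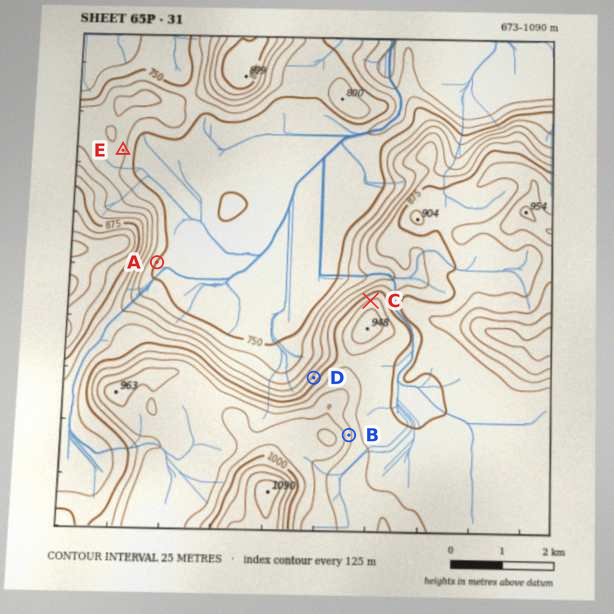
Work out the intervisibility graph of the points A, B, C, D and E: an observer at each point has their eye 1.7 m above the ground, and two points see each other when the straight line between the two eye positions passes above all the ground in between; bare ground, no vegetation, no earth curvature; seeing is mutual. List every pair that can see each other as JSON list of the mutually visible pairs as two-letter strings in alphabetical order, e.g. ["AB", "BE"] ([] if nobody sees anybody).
["AC", "AD", "CE", "DE"]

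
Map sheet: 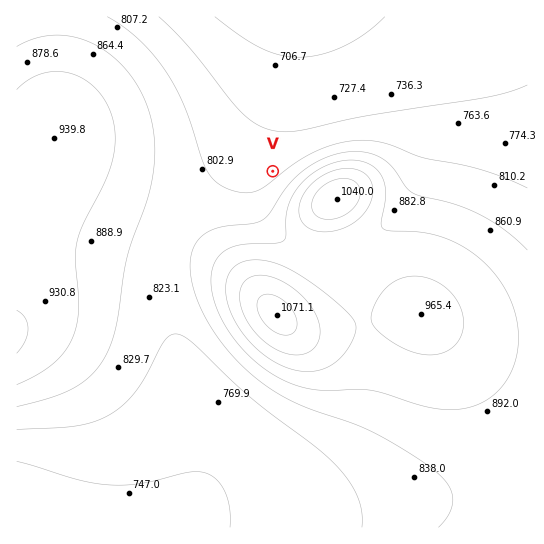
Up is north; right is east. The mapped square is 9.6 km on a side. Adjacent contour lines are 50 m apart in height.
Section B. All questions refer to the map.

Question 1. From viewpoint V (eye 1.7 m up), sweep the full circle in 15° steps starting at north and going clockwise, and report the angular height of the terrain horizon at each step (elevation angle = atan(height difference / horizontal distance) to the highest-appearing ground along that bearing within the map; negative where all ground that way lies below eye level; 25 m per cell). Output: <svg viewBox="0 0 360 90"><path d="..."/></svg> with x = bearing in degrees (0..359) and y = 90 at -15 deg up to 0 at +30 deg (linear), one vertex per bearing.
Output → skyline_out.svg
<svg viewBox="0 0 360 90"><path d="M0 64l15 0 15-1 15-1 15-2 15-7 15-10 15-7 15-2 15 1 15 5 15 5 15 2 15 2 15 3 15 3 15 2 15-1 15 0 15 0 15 1 15 3 15 2 15 2"/></svg>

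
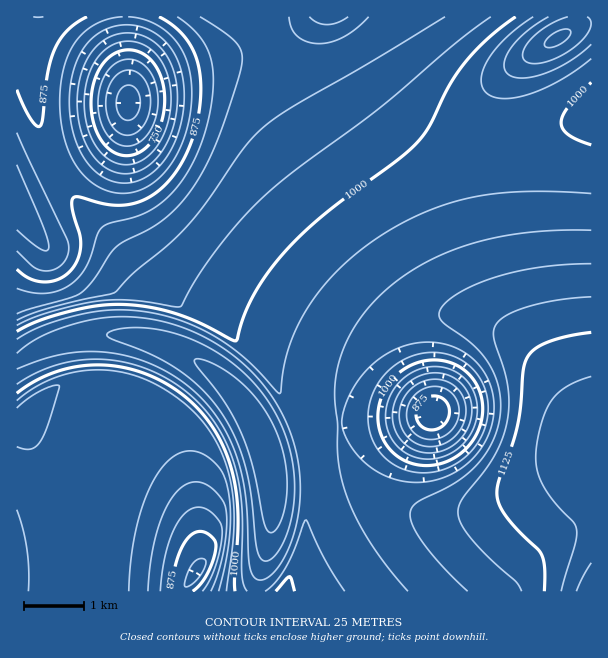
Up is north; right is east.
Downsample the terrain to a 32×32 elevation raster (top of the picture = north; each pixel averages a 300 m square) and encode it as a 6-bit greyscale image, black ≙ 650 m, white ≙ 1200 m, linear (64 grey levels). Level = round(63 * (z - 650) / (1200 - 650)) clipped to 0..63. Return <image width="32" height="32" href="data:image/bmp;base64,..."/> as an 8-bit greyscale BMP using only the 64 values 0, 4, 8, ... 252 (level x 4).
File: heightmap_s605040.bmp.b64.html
<image width="32" height="32" href="data:image/bmp;base64,Qk02CAAAAAAAADYEAAAoAAAAIAAAACAAAAABAAgAAAAAAAAEAAATCwAAEwsAAAABAAAAAAAAAAAAAAEBAQACAgIAAwMDAAQEBAAFBQUABgYGAAcHBwAICAgACQkJAAoKCgALCwsADAwMAA0NDQAODg4ADw8PABAQEAAREREAEhISABMTEwAUFBQAFRUVABYWFgAXFxcAGBgYABkZGQAaGhoAGxsbABwcHAAdHR0AHh4eAB8fHwAgICAAISEhACIiIgAjIyMAJCQkACUlJQAmJiYAJycnACgoKAApKSkAKioqACsrKwAsLCwALS0tAC4uLgAvLy8AMDAwADExMQAyMjIAMzMzADQ0NAA1NTUANjY2ADc3NwA4ODgAOTk5ADo6OgA7OzsAPDw8AD09PQA+Pj4APz8/AEBAQABBQUEAQkJCAENDQwBEREQARUVFAEZGRgBHR0cASEhIAElJSQBKSkoAS0tLAExMTABNTU0ATk5OAE9PTwBQUFAAUVFRAFJSUgBTU1MAVFRUAFVVVQBWVlYAV1dXAFhYWABZWVkAWlpaAFtbWwBcXFwAXV1dAF5eXgBfX18AYGBgAGFhYQBiYmIAY2NjAGRkZABlZWUAZmZmAGdnZwBoaGgAaWlpAGpqagBra2sAbGxsAG1tbQBubm4Ab29vAHBwcABxcXEAcnJyAHNzcwB0dHQAdXV1AHZ2dgB3d3cAeHh4AHl5eQB6enoAe3t7AHx8fAB9fX0Afn5+AH9/fwCAgIAAgYGBAIKCggCDg4MAhISEAIWFhQCGhoYAh4eHAIiIiACJiYkAioqKAIuLiwCMjIwAjY2NAI6OjgCPj48AkJCQAJGRkQCSkpIAk5OTAJSUlACVlZUAlpaWAJeXlwCYmJgAmZmZAJqamgCbm5sAnJycAJ2dnQCenp4An5+fAKCgoAChoaEAoqKiAKOjowCkpKQApaWlAKampgCnp6cAqKioAKmpqQCqqqoAq6urAKysrACtra0Arq6uAK+vrwCwsLAAsbGxALKysgCzs7MAtLS0ALW1tQC2trYAt7e3ALi4uAC5ubkAurq6ALu7uwC8vLwAvb29AL6+vgC/v78AwMDAAMHBwQDCwsIAw8PDAMTExADFxcUAxsbGAMfHxwDIyMgAycnJAMrKygDLy8sAzMzMAM3NzQDOzs4Az8/PANDQ0ADR0dEA0tLSANPT0wDU1NQA1dXVANbW1gDX19cA2NjYANnZ2QDa2toA29vbANzc3ADd3d0A3t7eAN/f3wDg4OAA4eHhAOLi4gDj4+MA5OTkAOXl5QDm5uYA5+fnAOjo6ADp6ekA6urqAOvr6wDs7OwA7e3tAO7u7gDv7+8A8PDwAPHx8QDy8vIA8/PzAPT09AD19fUA9vb2APf39wD4+PgA+fn5APr6+gD7+/sA/Pz8AP39/QD+/v4A////AJiQkJCQjIh8bFxsjKi0qKCorKywtLi8wMTEyMzU3Oj0mJCMkJCMiHxsYGCErMC4qKissLS4vMDEyMjM0NTc5OyYkIyMkIyIgHBkYHyoxMSwrLC0tLi8wMTIzNDU2Nzg6JSQjIyQjIyEeGxoeKjIzLissLS4vMDEyMzQ1Njc4OTokIyMjJCQjIR8dHB8qMzQvLC0uLy8wMTIzNTY3ODk5OiQjIyMkJCMiIB8fISszNTAsLS4vLy8wMTI0Njc4OTo7IyMjIyQkJCMhICEjLTQ1MCwtLi4uLCwsLzI1Nzk6OjsjIyMjJCQkIyMiIiYwNTUvLS4uLSsnJSUpLjM3OTo7OyIiIyMkJCQkIyMkKjI2NC4tLi4sJyIdHSEpMDY4Ojs7IiIjIyQkJCQkJCcvNTUxLC0uLismHhoZHSUuNTg6OjsjIiMjIyQkJSUnLTM1My4sLS4uKyYfGhkdJC00ODk6OiklIyMjJCQlKC4yNDQvKywtLi4tKSMfHiEnLzQ3OTk6LSwpKCcoKSwwMjQzLysrLC0uLi4sKSYlKCwxNTc4ODkuLy8uLi8wMTIzMS4qKSorLC0uLi4tLCwuMDM1Njc3NyosLi8wMTExMC4rKCgpKissLS4uLy8vMDEyMzQ1NjY2ISQnKissLCspJyYnKCkqKissLS4vLzAxMTIzNDQ0NTUdHR4gIyQkJCUlJicoKCkqKywsLS4vLzAxMTIyMzMzMxoZGh0gISMjJCUmJicoKSkqKywsLS4uLzAwMTExMjIyFxUWGh4gISIjJCUmJycoKSkqKywsLS0uLi8vMDAwMDAVFBYZHR8gISIjJCUmJycoKSkqKyssLC0tLi4uLi8vLxMUFxocHR4fICIjJSUmJycoKSkqKisrLCwtLS0tLS0tExYYGhoaGhweICIkJSUmJycoKSkqKisrKyssLCwsLCwUFxkZFxUWGBseISMkJSUmJycoKCkpKioqKisrKysrKxUYGRcTEBATFxwgIiMkJSUmJicoKCkpKSoqKioqKiopFxkYFA8LCg4UGh4hIiMkJCUmJicnKCgpKSkpKSkpKSgYGRcSDAcGChAXHSAiIiMkJCUlJicnKCkpKSkpKSgoKBkaFxEKBAMHDhYcHyEiIiMjJCQlJicnKCkqKiopKSgoGhoWEAkEAgYNFRseICEiIiIjJCQlJicoKSorKysqKSgbGhcRCwYECA4WGx4gICEhIiIjIyQlJicoKiwtLiwrKRsbGBMOCQgLERcbHh8gICEhISIiIyQkJicpLC8xMS8sHBsZFhIPDhAVGR0fICAgIB8gICEiIiMkJScqLTEzMzAcHBsZFxUUFhkcHyAgICAfHR0eICEhIiMkJScpLTAyMg="/>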